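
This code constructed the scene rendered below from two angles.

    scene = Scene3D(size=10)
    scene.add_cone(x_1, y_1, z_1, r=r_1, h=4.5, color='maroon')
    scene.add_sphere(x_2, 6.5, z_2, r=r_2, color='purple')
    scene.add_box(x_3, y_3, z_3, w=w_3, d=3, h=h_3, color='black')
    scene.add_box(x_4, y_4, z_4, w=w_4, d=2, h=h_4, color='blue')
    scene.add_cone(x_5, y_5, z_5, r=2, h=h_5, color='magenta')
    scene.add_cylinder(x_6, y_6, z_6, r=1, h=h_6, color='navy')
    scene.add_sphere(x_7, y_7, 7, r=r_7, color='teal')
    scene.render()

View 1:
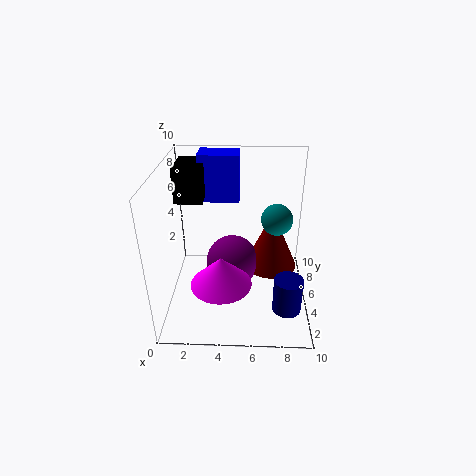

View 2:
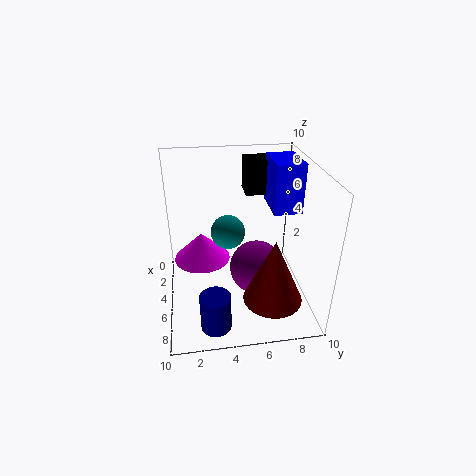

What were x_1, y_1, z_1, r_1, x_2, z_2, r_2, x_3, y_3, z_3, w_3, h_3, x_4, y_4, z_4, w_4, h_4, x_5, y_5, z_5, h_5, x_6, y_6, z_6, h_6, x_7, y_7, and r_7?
x_1 = 7.5; y_1 = 7; z_1 = 1.5; r_1 = 2; x_2 = 4.5; z_2 = 2; r_2 = 2; x_3 = 0.5; y_3 = 6; z_3 = 7; w_3 = 2; h_3 = 2.5; x_4 = 2; y_4 = 7.5; z_4 = 6.5; w_4 = 3; h_4 = 3.5; x_5 = 4; y_5 = 2.5; z_5 = 3; h_5 = 2; x_6 = 8.5; y_6 = 3; z_6 = 0.5; h_6 = 2.5; x_7 = 7.5; y_7 = 4; r_7 = 1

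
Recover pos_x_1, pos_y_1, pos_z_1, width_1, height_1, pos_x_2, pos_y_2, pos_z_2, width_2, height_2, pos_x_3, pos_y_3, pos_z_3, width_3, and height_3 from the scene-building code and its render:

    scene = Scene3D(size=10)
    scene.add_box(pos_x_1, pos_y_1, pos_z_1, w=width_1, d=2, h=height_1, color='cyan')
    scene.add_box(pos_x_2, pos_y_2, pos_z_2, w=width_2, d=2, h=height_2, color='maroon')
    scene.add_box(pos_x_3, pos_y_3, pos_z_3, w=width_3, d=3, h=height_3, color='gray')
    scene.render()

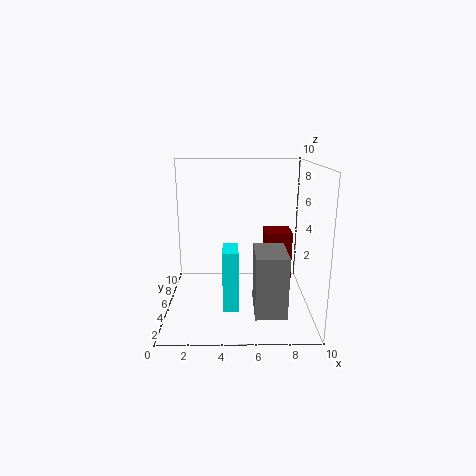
pos_x_1 = 4
pos_y_1 = 2
pos_z_1 = 1
width_1 = 1
height_1 = 4
pos_x_2 = 7
pos_y_2 = 6
pos_z_2 = 1
width_2 = 2
height_2 = 4
pos_x_3 = 6
pos_y_3 = 1
pos_z_3 = 1
width_3 = 2
height_3 = 4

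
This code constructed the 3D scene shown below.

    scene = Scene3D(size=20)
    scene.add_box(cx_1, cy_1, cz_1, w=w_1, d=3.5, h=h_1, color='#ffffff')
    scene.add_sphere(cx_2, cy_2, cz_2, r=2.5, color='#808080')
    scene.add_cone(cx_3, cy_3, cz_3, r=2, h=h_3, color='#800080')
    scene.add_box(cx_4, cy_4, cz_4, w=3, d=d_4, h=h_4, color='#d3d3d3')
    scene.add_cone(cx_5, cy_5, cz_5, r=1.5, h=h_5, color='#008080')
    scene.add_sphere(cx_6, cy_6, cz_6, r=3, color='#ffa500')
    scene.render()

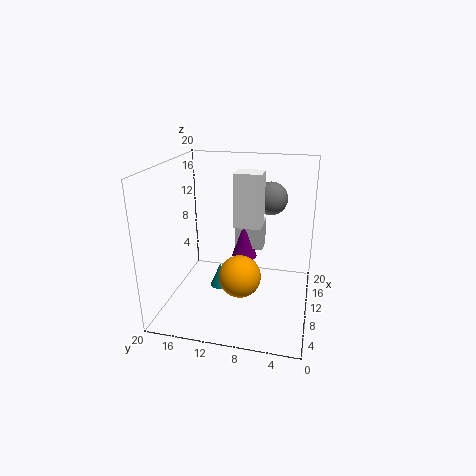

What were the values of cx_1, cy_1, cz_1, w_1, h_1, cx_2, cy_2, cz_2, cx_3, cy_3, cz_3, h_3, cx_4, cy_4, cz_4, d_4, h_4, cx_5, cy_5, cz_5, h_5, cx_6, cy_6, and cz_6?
cx_1 = 7.5; cy_1 = 6.5; cz_1 = 12.5; w_1 = 3; h_1 = 7; cx_2 = 16.5; cy_2 = 6.5; cz_2 = 14; cx_3 = 16.5; cy_3 = 10.5; cz_3 = 4; h_3 = 6.5; cx_4 = 16; cy_4 = 7.5; cz_4 = 5.5; d_4 = 4.5; h_4 = 4.5; cx_5 = 11; cy_5 = 13; cz_5 = 1.5; h_5 = 3.5; cx_6 = 9; cy_6 = 9.5; cz_6 = 4.5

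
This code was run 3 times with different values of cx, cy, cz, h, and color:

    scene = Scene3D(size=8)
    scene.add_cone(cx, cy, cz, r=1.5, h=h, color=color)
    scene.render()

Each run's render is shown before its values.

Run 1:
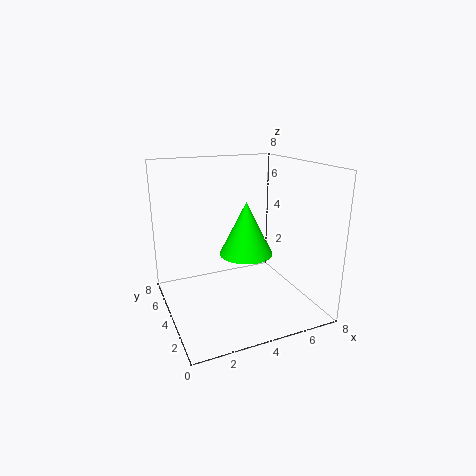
cx = 4.5, cy = 4, cz = 3, h = 3, color = 'lime'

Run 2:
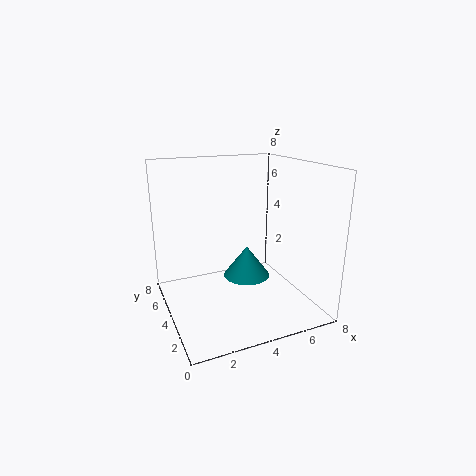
cx = 5.5, cy = 6, cz = 0.5, h = 2, color = 'teal'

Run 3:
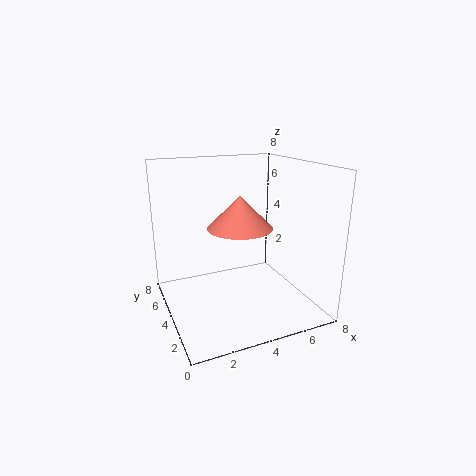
cx = 3, cy = 1.5, cz = 5.5, h = 1.5, color = 'salmon'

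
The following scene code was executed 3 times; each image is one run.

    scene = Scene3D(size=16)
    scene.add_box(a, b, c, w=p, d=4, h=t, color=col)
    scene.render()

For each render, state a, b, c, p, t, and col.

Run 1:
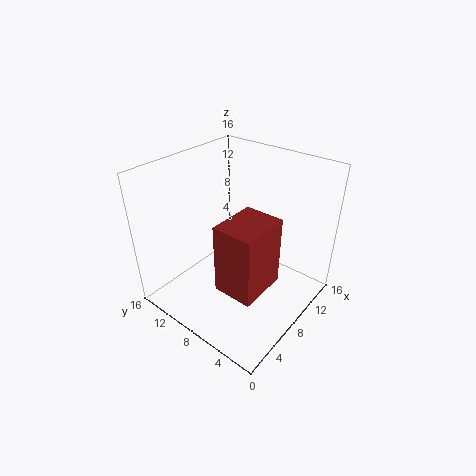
a = 2
b = 2
c = 6
p = 5
t = 7
col = 'brown'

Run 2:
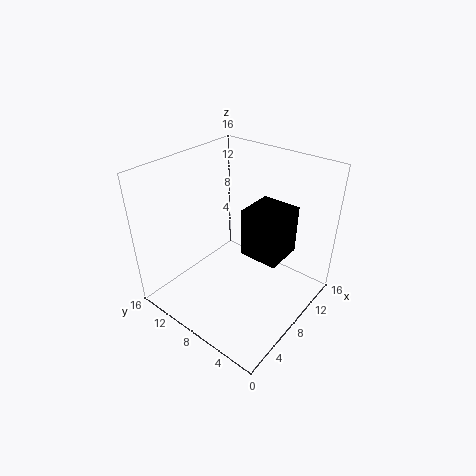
a = 6
b = 2
c = 8
p = 4
t = 5
col = 'black'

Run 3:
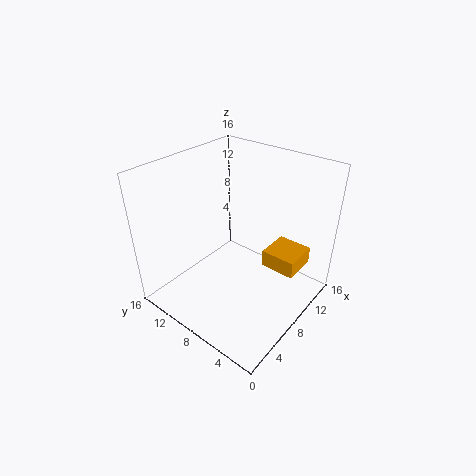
a = 10
b = 2
c = 4
p = 4
t = 2
col = 'orange'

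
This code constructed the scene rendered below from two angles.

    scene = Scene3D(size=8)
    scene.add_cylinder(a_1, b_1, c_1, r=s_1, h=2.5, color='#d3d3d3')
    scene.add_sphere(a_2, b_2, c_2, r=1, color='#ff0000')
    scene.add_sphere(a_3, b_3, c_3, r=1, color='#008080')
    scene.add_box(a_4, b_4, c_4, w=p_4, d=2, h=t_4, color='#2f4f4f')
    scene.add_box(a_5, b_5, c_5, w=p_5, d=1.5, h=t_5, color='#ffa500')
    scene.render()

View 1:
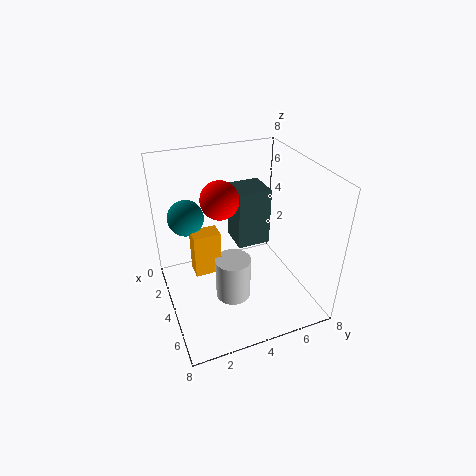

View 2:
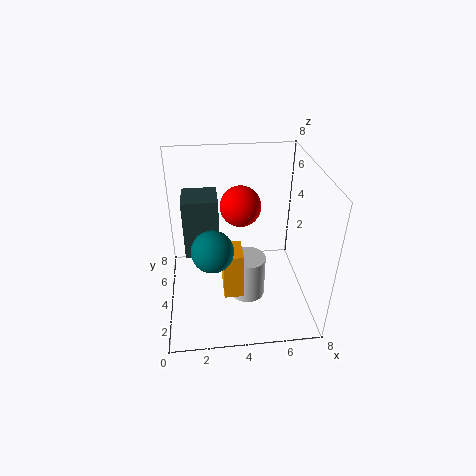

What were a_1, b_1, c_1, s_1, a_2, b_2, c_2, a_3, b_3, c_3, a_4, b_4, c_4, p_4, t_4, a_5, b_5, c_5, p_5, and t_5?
a_1 = 4.5; b_1 = 3.5; c_1 = 0.5; s_1 = 1; a_2 = 4; b_2 = 3; c_2 = 6.5; a_3 = 2.5; b_3 = 1.5; c_3 = 5; a_4 = 1; b_4 = 4.5; c_4 = 2.5; p_4 = 2; t_4 = 3.5; a_5 = 3; b_5 = 1.5; c_5 = 2; p_5 = 1; t_5 = 2.5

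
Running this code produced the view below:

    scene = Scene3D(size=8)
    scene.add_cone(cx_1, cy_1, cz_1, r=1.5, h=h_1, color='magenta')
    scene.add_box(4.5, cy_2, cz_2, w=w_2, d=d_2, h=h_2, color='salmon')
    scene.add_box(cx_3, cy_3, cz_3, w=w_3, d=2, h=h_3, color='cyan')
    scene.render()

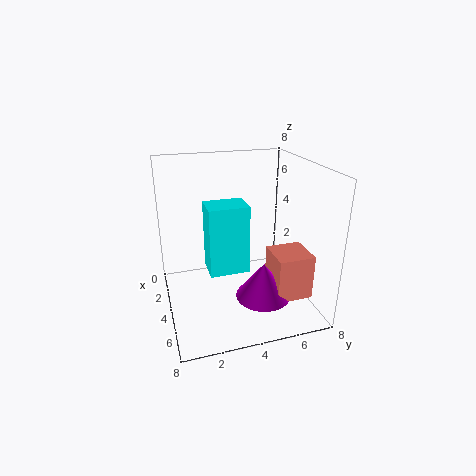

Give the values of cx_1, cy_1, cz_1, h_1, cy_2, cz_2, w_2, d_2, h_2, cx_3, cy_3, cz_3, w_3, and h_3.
cx_1 = 5.5
cy_1 = 5
cz_1 = 1
h_1 = 2
cy_2 = 5.5
cz_2 = 1
w_2 = 2
d_2 = 2
h_2 = 2.5
cx_3 = 4.5
cy_3 = 2
cz_3 = 3
w_3 = 1.5
h_3 = 3.5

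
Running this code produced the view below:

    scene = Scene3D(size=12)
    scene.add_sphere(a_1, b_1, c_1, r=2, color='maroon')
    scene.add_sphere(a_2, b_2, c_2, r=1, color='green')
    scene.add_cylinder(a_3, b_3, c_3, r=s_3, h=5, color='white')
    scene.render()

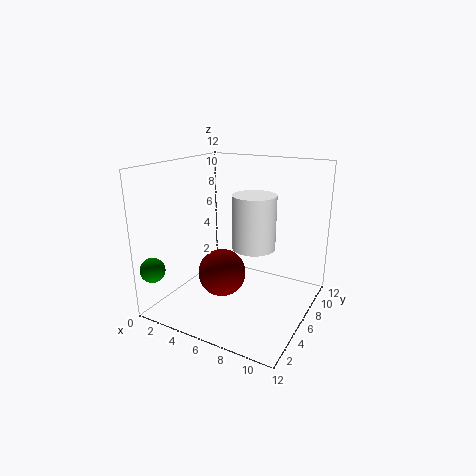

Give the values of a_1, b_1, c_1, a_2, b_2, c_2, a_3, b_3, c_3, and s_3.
a_1 = 5; b_1 = 5; c_1 = 3; a_2 = 1; b_2 = 1; c_2 = 4; a_3 = 6; b_3 = 9; c_3 = 4; s_3 = 2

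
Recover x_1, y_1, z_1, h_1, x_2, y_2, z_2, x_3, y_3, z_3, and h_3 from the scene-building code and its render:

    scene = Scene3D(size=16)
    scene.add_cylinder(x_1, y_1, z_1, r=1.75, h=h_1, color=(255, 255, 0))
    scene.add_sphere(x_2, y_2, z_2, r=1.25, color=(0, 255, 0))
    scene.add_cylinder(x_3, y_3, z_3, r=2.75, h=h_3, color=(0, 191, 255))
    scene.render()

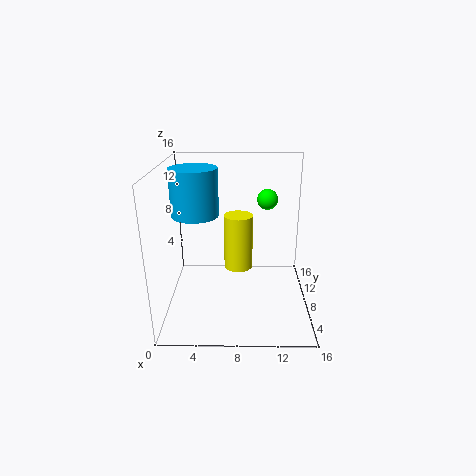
x_1 = 8
y_1 = 11.25
z_1 = 2.75
h_1 = 6.75
x_2 = 11.5
y_2 = 12.75
z_2 = 11
x_3 = 3
y_3 = 10.5
z_3 = 9.75
h_3 = 5.5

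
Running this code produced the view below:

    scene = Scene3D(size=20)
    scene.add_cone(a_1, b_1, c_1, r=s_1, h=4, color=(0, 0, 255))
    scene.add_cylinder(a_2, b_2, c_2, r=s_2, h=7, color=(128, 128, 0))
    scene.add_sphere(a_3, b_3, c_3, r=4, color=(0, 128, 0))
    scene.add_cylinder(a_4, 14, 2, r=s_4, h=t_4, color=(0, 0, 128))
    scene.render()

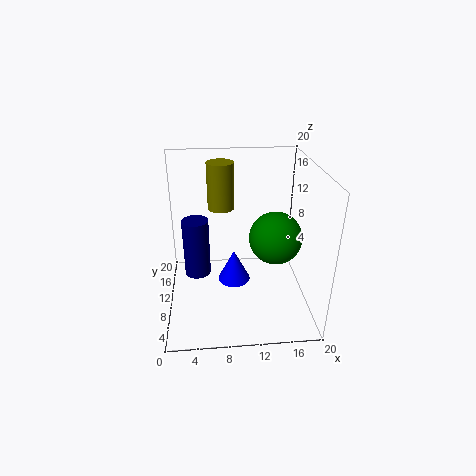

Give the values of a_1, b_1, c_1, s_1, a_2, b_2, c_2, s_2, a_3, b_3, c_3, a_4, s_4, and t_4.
a_1 = 9; b_1 = 5; c_1 = 7; s_1 = 2; a_2 = 8; b_2 = 16; c_2 = 12; s_2 = 2; a_3 = 16; b_3 = 13; c_3 = 8; a_4 = 4; s_4 = 2; t_4 = 9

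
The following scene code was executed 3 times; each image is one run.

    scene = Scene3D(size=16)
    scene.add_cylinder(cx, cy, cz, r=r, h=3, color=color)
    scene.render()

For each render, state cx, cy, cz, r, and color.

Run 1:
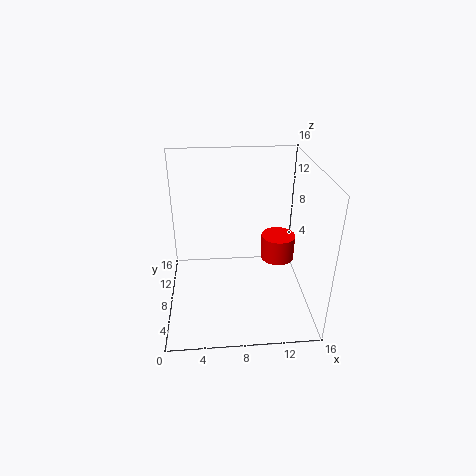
cx = 13; cy = 10; cz = 4; r = 2; color = 'red'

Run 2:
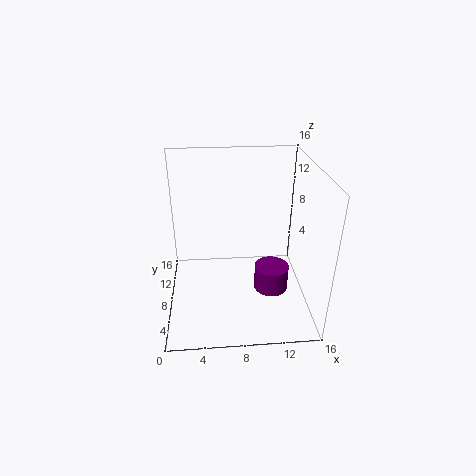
cx = 12; cy = 8; cz = 1; r = 2; color = 'purple'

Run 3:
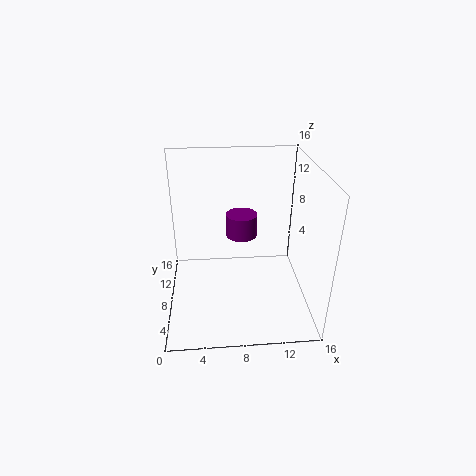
cx = 9; cy = 14; cz = 5; r = 2; color = 'purple'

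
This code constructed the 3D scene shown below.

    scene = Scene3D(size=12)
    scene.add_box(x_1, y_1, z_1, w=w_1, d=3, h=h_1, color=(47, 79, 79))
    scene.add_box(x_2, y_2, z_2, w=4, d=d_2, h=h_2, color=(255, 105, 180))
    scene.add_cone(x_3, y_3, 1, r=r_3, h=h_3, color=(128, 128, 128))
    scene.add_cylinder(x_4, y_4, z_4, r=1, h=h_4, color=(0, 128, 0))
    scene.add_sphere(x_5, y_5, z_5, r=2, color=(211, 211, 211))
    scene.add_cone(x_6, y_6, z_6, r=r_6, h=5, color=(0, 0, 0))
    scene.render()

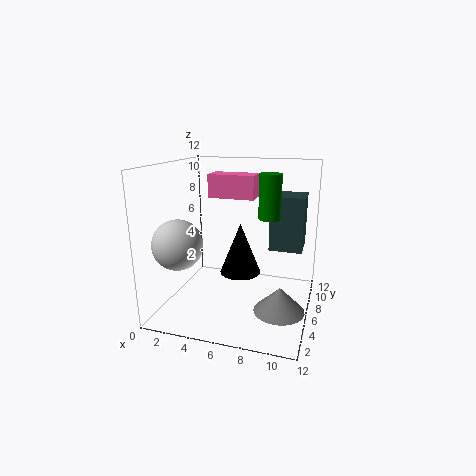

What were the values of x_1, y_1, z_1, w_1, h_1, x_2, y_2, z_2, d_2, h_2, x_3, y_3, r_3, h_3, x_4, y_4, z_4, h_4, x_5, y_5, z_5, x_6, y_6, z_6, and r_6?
x_1 = 8, y_1 = 9, z_1 = 4, w_1 = 3, h_1 = 5, x_2 = 3, y_2 = 7, z_2 = 9, d_2 = 2, h_2 = 2, x_3 = 10, y_3 = 4, r_3 = 2, h_3 = 2, x_4 = 8, y_4 = 9, z_4 = 7, h_4 = 4, x_5 = 2, y_5 = 3, z_5 = 6, x_6 = 5, y_6 = 10, z_6 = 1, r_6 = 2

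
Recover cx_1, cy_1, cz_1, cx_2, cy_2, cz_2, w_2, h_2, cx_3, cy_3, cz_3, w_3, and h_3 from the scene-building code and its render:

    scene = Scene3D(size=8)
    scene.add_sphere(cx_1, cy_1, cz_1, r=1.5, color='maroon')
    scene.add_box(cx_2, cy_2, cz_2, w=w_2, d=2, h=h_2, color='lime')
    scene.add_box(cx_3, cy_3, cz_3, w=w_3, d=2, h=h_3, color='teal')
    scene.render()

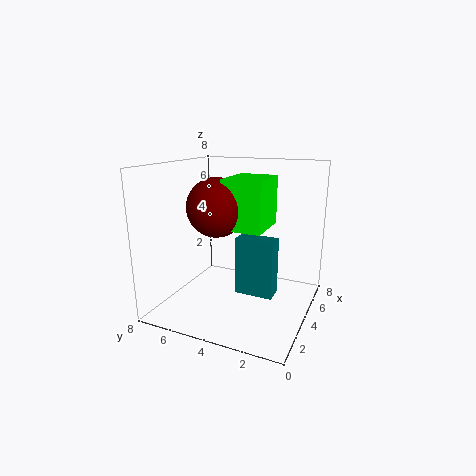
cx_1 = 2.5
cy_1 = 4.5
cz_1 = 6
cx_2 = 2
cy_2 = 2
cz_2 = 5
w_2 = 2.5
h_2 = 2.5
cx_3 = 2.5
cy_3 = 1.5
cz_3 = 1.5
w_3 = 1
h_3 = 3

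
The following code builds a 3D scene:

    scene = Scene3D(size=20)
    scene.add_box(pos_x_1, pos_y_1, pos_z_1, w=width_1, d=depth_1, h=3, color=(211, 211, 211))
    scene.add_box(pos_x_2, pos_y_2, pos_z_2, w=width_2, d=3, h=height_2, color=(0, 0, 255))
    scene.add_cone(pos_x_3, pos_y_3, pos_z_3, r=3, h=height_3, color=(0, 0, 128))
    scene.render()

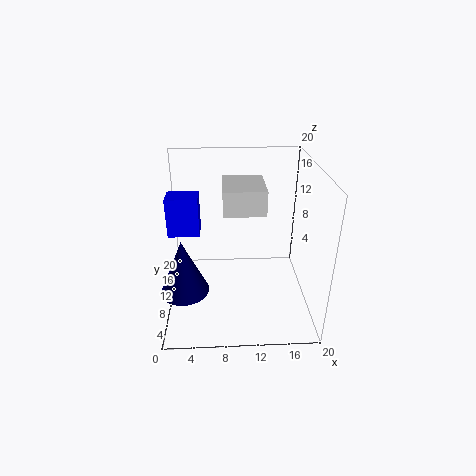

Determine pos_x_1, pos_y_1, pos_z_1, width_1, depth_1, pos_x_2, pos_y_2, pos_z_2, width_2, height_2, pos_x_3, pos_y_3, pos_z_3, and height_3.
pos_x_1 = 8
pos_y_1 = 4
pos_z_1 = 16
width_1 = 5
depth_1 = 6
pos_x_2 = 1
pos_y_2 = 7
pos_z_2 = 12
width_2 = 4
height_2 = 5
pos_x_3 = 3
pos_y_3 = 4
pos_z_3 = 6
height_3 = 7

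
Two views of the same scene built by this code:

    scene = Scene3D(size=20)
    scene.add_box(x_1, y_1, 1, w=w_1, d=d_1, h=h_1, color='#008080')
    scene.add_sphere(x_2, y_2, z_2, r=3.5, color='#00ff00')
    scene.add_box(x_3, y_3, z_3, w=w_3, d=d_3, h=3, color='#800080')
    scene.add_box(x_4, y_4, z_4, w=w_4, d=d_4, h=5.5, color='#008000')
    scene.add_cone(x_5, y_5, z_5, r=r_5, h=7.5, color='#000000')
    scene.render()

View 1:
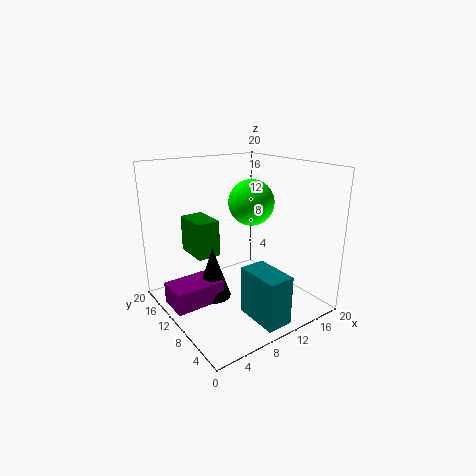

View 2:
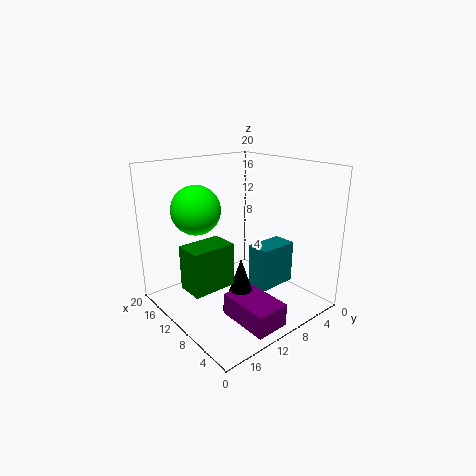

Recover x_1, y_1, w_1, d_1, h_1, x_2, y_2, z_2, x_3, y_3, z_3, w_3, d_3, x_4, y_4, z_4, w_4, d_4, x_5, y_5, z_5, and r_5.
x_1 = 8; y_1 = 0.5; w_1 = 3.5; d_1 = 6; h_1 = 6.5; x_2 = 15; y_2 = 13.5; z_2 = 13.5; x_3 = 0.5; y_3 = 10; z_3 = 1; w_3 = 7; d_3 = 4.5; x_4 = 6; y_4 = 14; z_4 = 6; w_4 = 3.5; d_4 = 5.5; x_5 = 7; y_5 = 12; z_5 = 1; r_5 = 2.5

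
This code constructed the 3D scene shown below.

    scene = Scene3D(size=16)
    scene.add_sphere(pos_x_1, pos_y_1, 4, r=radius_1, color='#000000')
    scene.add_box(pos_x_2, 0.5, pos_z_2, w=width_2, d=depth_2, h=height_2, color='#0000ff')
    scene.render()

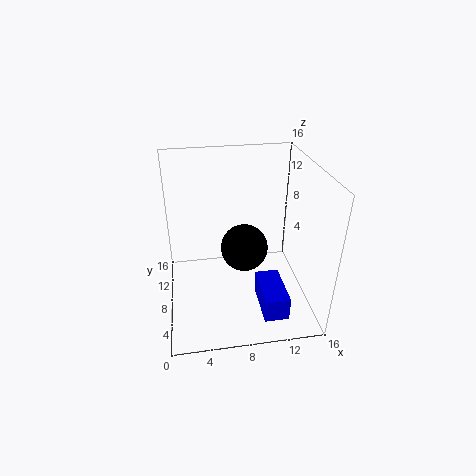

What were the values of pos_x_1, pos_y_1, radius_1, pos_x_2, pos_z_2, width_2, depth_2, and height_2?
pos_x_1 = 9.5
pos_y_1 = 12
radius_1 = 3
pos_x_2 = 9.5
pos_z_2 = 2.5
width_2 = 2.5
depth_2 = 5
height_2 = 2.5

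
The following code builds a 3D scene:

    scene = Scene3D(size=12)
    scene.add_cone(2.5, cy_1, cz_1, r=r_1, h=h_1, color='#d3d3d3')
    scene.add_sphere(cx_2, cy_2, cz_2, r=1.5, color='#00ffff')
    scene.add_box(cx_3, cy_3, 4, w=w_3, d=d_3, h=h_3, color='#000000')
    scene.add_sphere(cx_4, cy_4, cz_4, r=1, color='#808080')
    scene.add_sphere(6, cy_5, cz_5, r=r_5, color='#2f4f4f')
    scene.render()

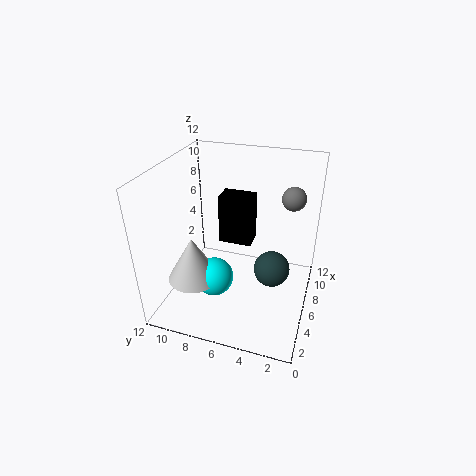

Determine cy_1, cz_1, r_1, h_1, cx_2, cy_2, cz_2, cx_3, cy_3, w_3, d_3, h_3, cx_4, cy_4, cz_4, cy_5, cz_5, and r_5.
cy_1 = 8.5; cz_1 = 4; r_1 = 2; h_1 = 3.5; cx_2 = 3; cy_2 = 7; cz_2 = 4; cx_3 = 8; cy_3 = 5.5; w_3 = 2; d_3 = 3; h_3 = 4.5; cx_4 = 8.5; cy_4 = 2; cz_4 = 9; cy_5 = 3; cz_5 = 3.5; r_5 = 1.5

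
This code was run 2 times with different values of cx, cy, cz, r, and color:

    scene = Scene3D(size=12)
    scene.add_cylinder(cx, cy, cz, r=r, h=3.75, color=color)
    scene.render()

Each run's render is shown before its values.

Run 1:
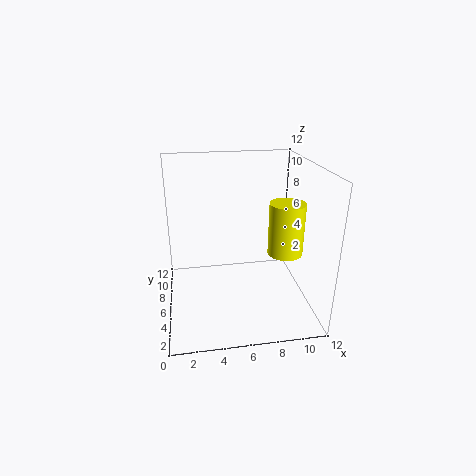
cx = 8.75; cy = 2; cz = 6.5; r = 1.25; color = 'yellow'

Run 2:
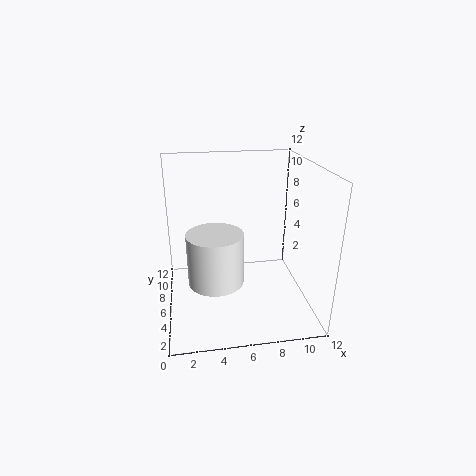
cx = 3.75; cy = 2.25; cz = 4.5; r = 2; color = 'white'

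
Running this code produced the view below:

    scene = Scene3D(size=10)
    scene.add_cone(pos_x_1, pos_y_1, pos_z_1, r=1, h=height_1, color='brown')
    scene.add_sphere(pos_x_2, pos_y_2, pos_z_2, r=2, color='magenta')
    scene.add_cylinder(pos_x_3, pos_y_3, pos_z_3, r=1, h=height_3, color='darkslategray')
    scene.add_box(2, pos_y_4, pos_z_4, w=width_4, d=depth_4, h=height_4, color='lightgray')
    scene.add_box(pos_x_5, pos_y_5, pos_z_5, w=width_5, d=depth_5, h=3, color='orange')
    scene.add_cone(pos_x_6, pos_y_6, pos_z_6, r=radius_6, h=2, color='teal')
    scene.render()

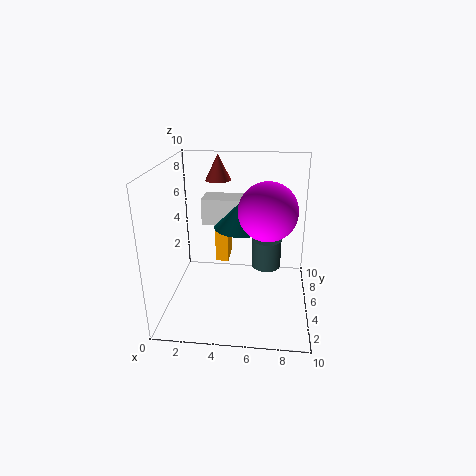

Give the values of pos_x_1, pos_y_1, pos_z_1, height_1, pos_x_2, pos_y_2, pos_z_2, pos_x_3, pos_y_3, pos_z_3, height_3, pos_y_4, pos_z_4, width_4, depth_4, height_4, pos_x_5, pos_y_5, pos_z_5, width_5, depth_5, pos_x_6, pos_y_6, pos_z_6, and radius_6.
pos_x_1 = 3; pos_y_1 = 9; pos_z_1 = 8; height_1 = 2; pos_x_2 = 7; pos_y_2 = 5; pos_z_2 = 7; pos_x_3 = 7; pos_y_3 = 5; pos_z_3 = 3; height_3 = 2; pos_y_4 = 7; pos_z_4 = 5; width_4 = 3; depth_4 = 2; height_4 = 2; pos_x_5 = 3; pos_y_5 = 7; pos_z_5 = 2; width_5 = 1; depth_5 = 2; pos_x_6 = 5; pos_y_6 = 7; pos_z_6 = 5; radius_6 = 2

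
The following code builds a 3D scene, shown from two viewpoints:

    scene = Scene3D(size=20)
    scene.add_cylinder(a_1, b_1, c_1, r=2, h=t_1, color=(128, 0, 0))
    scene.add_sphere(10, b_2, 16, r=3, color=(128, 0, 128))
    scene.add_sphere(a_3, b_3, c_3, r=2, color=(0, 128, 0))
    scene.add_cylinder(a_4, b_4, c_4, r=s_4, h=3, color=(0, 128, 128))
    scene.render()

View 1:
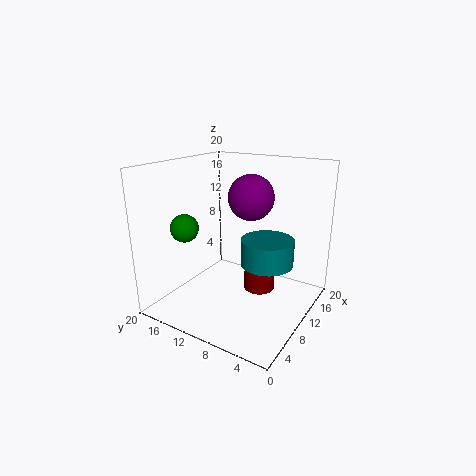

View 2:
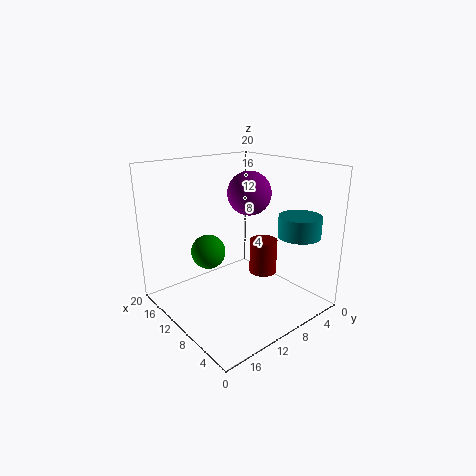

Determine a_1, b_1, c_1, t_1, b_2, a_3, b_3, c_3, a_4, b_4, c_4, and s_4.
a_1 = 9
b_1 = 6
c_1 = 4
t_1 = 5
b_2 = 8
a_3 = 7
b_3 = 17
c_3 = 11
a_4 = 5
b_4 = 3
c_4 = 10
s_4 = 3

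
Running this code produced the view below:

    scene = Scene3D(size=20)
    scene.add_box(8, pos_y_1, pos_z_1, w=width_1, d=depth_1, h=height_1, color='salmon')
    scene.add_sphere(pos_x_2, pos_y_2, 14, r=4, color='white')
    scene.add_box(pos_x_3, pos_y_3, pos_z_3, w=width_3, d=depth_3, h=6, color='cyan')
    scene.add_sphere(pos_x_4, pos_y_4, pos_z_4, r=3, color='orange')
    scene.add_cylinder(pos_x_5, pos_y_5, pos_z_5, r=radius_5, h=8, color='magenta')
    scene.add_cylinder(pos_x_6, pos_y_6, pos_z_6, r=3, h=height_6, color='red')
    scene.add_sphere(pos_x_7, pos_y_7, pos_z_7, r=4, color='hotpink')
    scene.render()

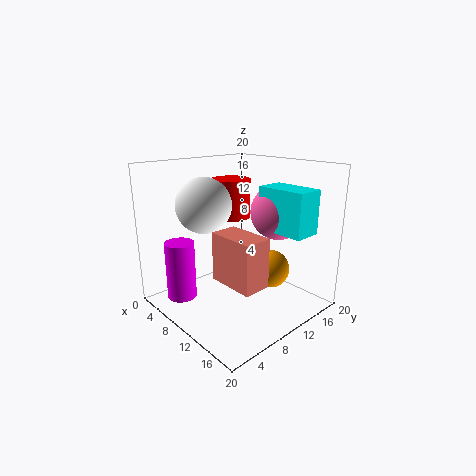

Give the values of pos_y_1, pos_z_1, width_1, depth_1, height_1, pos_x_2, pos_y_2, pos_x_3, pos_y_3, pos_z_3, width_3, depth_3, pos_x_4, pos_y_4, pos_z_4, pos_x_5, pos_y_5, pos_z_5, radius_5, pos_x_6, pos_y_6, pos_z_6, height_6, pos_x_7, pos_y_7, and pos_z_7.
pos_y_1 = 7, pos_z_1 = 4, width_1 = 7, depth_1 = 4, height_1 = 7, pos_x_2 = 5, pos_y_2 = 8, pos_x_3 = 11, pos_y_3 = 13, pos_z_3 = 11, width_3 = 7, depth_3 = 4, pos_x_4 = 10, pos_y_4 = 17, pos_z_4 = 3, pos_x_5 = 6, pos_y_5 = 3, pos_z_5 = 2, radius_5 = 2, pos_x_6 = 4, pos_y_6 = 14, pos_z_6 = 11, height_6 = 6, pos_x_7 = 12, pos_y_7 = 16, pos_z_7 = 13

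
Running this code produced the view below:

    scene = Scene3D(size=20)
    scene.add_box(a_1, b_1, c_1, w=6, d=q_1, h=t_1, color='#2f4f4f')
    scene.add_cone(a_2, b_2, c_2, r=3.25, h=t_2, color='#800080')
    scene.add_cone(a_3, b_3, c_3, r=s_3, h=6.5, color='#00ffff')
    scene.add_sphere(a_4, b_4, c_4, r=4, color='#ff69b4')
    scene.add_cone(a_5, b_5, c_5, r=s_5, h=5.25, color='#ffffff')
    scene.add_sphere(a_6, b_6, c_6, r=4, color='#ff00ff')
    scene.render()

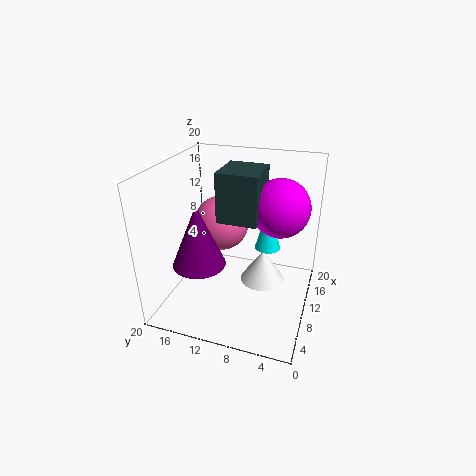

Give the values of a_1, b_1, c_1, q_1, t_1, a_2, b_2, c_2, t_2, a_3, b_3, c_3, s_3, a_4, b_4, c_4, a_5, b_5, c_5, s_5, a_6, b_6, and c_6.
a_1 = 8.25
b_1 = 7
c_1 = 12.75
q_1 = 5.5
t_1 = 6.75
a_2 = 3.25
b_2 = 12.75
c_2 = 9.5
t_2 = 7.75
a_3 = 11
b_3 = 6
c_3 = 8.75
s_3 = 1.75
a_4 = 12.75
b_4 = 13.5
c_4 = 10.5
a_5 = 15
b_5 = 7.5
c_5 = 0.25
s_5 = 3.5
a_6 = 12.25
b_6 = 4.75
c_6 = 14.25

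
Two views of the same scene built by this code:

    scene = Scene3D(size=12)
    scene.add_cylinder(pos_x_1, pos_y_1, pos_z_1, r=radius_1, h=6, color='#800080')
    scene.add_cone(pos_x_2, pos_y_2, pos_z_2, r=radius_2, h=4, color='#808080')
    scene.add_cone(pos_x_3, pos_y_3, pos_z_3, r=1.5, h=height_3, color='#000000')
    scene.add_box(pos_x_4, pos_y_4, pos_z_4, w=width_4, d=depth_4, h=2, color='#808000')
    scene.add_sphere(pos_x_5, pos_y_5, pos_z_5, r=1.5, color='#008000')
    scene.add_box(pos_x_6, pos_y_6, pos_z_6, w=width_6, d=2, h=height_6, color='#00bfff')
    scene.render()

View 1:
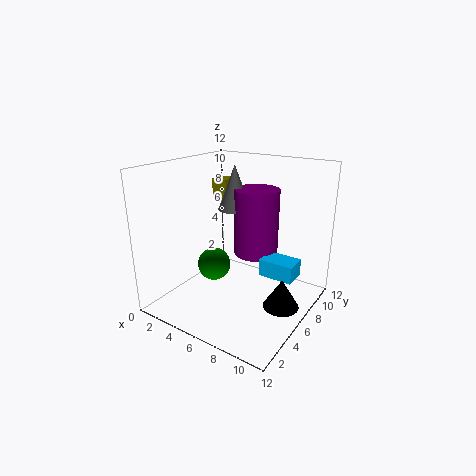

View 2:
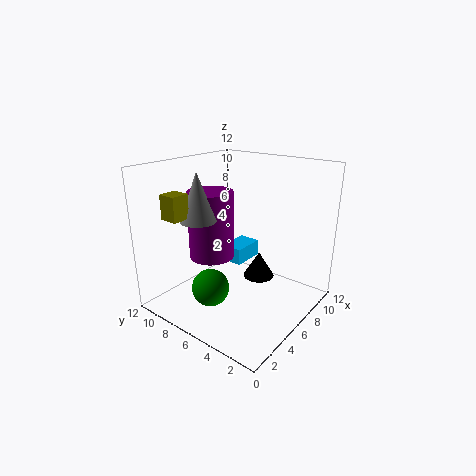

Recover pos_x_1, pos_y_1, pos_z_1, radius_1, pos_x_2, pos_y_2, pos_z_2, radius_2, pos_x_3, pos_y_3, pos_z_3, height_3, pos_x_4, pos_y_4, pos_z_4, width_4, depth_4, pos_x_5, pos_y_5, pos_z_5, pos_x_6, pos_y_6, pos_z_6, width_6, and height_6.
pos_x_1 = 6, pos_y_1 = 9, pos_z_1 = 3.5, radius_1 = 2, pos_x_2 = 4, pos_y_2 = 8.5, pos_z_2 = 7.5, radius_2 = 1.5, pos_x_3 = 10, pos_y_3 = 6.5, pos_z_3 = 0.5, height_3 = 2.5, pos_x_4 = 1.5, pos_y_4 = 8.5, pos_z_4 = 8, width_4 = 1.5, depth_4 = 1.5, pos_x_5 = 3, pos_y_5 = 6.5, pos_z_5 = 2.5, pos_x_6 = 7.5, pos_y_6 = 7, pos_z_6 = 2.5, width_6 = 3, height_6 = 1.5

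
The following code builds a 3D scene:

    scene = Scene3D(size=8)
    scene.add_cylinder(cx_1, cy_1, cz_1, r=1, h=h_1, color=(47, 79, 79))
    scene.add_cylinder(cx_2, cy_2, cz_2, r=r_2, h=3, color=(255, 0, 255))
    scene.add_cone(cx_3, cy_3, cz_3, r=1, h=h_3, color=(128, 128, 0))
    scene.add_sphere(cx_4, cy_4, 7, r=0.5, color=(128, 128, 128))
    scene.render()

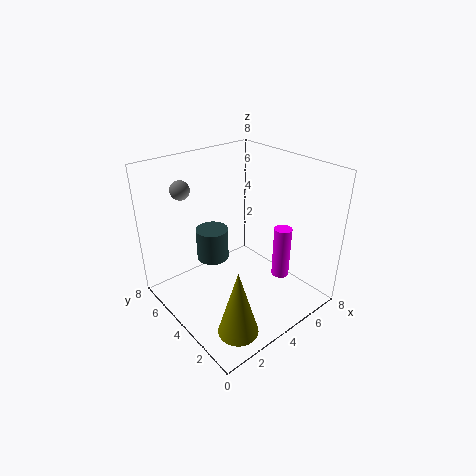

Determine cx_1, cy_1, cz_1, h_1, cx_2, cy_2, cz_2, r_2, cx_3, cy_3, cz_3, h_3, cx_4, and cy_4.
cx_1 = 4; cy_1 = 6.5; cz_1 = 1.5; h_1 = 2; cx_2 = 6; cy_2 = 2.5; cz_2 = 1.5; r_2 = 0.5; cx_3 = 1.5; cy_3 = 1; cz_3 = 1; h_3 = 3.5; cx_4 = 1.5; cy_4 = 5.5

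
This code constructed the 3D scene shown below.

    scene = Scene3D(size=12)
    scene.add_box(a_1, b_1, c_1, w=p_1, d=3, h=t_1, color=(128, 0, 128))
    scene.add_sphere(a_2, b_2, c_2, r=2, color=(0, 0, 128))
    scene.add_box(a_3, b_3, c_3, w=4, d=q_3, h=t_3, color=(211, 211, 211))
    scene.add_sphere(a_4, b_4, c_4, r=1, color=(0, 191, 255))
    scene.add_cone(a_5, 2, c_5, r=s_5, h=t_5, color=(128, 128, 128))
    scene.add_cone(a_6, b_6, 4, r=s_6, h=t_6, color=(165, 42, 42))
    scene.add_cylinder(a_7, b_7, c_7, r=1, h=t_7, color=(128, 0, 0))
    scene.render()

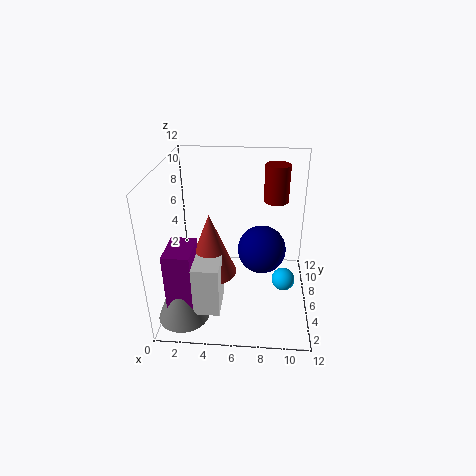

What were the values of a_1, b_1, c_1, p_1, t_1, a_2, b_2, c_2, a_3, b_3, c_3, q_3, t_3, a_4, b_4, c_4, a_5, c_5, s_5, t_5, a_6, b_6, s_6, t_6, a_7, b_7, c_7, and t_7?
a_1 = 1
b_1 = 1
c_1 = 2
p_1 = 2
t_1 = 5
a_2 = 8
b_2 = 6
c_2 = 5
a_3 = 1
b_3 = 1
c_3 = 2
q_3 = 3
t_3 = 4
a_4 = 10
b_4 = 6
c_4 = 2
a_5 = 2
c_5 = 1
s_5 = 2
t_5 = 5
a_6 = 4
b_6 = 4
s_6 = 2
t_6 = 5
a_7 = 9
b_7 = 7
c_7 = 9
t_7 = 3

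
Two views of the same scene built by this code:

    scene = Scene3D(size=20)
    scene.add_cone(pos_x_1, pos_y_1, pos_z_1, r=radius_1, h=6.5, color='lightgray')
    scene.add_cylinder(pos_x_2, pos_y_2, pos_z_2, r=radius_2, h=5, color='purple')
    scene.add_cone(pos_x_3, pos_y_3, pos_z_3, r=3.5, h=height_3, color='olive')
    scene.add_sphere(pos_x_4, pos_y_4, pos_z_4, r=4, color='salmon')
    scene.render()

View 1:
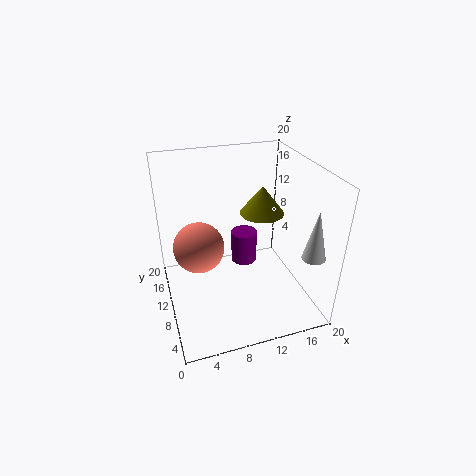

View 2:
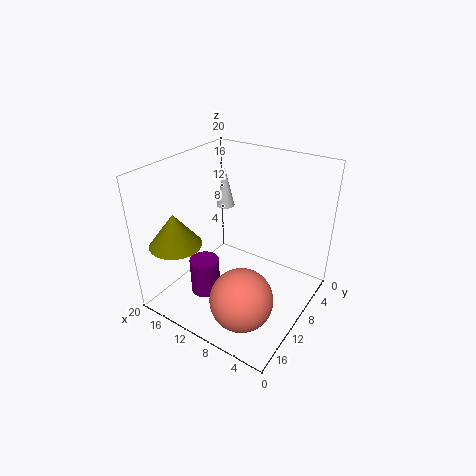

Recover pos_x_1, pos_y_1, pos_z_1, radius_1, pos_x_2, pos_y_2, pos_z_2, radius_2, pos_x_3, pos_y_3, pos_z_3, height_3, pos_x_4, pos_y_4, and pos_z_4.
pos_x_1 = 17.5, pos_y_1 = 2.5, pos_z_1 = 10, radius_1 = 1.5, pos_x_2 = 12.5, pos_y_2 = 14.5, pos_z_2 = 3, radius_2 = 2, pos_x_3 = 16, pos_y_3 = 16, pos_z_3 = 10, height_3 = 4.5, pos_x_4 = 5.5, pos_y_4 = 16, pos_z_4 = 5.5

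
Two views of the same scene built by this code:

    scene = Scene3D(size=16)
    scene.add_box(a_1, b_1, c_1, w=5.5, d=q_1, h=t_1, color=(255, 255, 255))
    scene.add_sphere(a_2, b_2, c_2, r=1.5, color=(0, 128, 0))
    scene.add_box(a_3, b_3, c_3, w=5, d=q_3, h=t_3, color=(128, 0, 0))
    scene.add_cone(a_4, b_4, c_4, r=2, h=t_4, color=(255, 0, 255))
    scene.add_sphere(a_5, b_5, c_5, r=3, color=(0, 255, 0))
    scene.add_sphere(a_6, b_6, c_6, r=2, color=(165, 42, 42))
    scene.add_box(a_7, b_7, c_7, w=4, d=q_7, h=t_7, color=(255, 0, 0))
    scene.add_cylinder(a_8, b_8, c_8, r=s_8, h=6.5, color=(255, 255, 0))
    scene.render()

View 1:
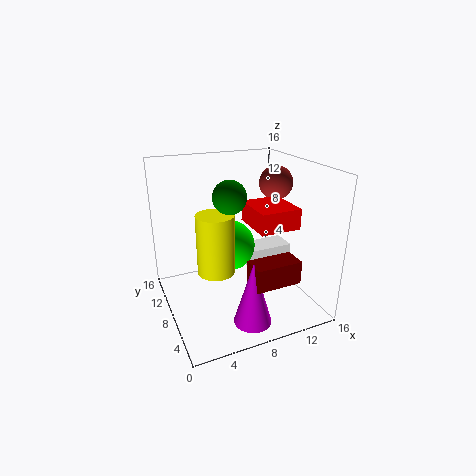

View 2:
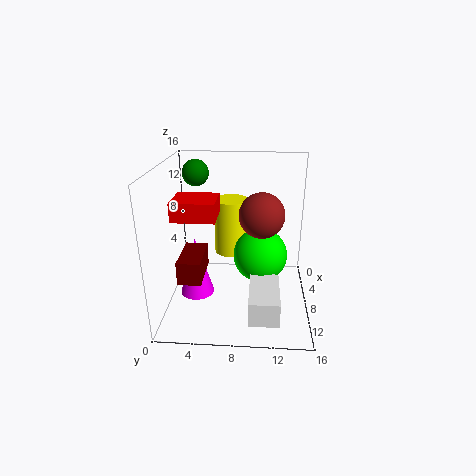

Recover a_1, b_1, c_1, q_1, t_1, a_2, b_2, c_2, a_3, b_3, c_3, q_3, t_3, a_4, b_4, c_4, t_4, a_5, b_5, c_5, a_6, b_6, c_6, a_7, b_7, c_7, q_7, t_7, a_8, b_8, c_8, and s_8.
a_1 = 10.5, b_1 = 9.5, c_1 = 2.5, q_1 = 3, t_1 = 2.5, a_2 = 5, b_2 = 3, c_2 = 14.5, a_3 = 7.5, b_3 = 2, c_3 = 4.5, q_3 = 2.5, t_3 = 2.5, a_4 = 7.5, b_4 = 3, c_4 = 0.5, t_4 = 7, a_5 = 8, b_5 = 10.5, c_5 = 6, a_6 = 14, b_6 = 10.5, c_6 = 13, a_7 = 7.5, b_7 = 1.5, c_7 = 11, q_7 = 4.5, t_7 = 2, a_8 = 5, b_8 = 7, c_8 = 5, s_8 = 2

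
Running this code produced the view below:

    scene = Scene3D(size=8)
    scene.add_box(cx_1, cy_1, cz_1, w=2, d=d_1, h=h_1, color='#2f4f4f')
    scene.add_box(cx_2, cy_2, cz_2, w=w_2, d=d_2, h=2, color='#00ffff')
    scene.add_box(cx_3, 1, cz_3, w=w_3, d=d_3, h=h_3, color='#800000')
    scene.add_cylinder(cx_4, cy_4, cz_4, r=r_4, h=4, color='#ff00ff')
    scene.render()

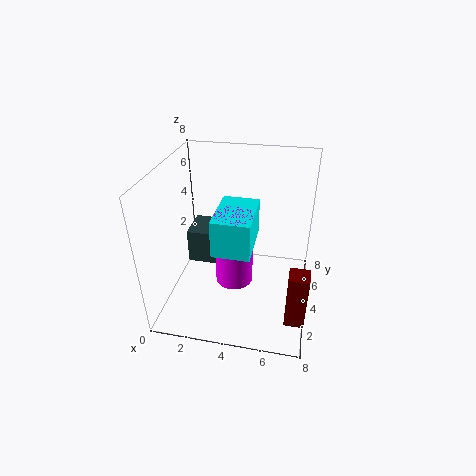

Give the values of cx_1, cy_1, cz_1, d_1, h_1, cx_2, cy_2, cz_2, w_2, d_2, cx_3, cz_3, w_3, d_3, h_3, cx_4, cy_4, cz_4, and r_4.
cx_1 = 1, cy_1 = 4, cz_1 = 2, d_1 = 2, h_1 = 2, cx_2 = 3, cy_2 = 2, cz_2 = 4, w_2 = 2, d_2 = 3, cx_3 = 7, cz_3 = 1, w_3 = 1, d_3 = 1, h_3 = 3, cx_4 = 4, cy_4 = 3, cz_4 = 2, r_4 = 1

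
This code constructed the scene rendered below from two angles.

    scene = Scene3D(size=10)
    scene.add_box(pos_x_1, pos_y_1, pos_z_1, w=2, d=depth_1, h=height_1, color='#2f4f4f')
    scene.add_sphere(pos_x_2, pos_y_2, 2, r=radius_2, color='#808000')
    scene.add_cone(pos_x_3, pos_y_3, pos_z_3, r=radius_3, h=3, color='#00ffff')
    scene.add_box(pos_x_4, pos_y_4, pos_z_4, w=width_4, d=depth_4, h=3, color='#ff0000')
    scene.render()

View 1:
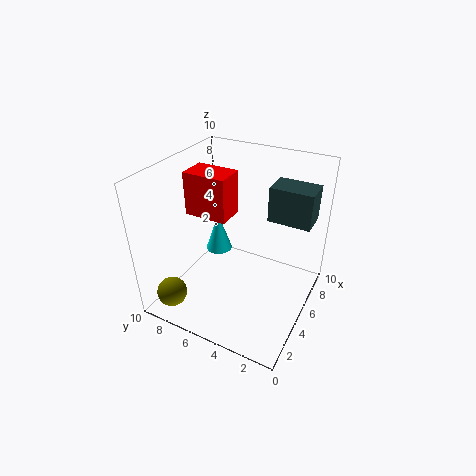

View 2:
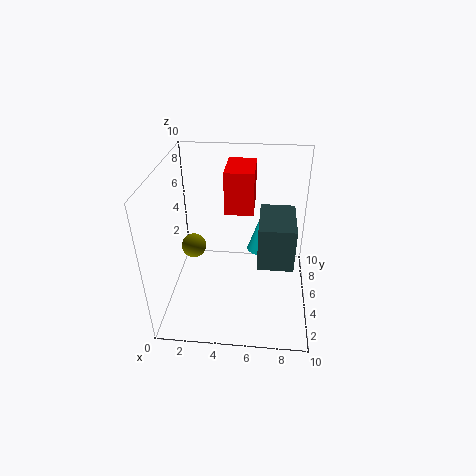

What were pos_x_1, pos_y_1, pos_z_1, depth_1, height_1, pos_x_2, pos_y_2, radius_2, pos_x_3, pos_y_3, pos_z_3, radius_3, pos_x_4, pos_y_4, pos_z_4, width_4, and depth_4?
pos_x_1 = 6.5
pos_y_1 = 0.5
pos_z_1 = 6
depth_1 = 3
height_1 = 2.5
pos_x_2 = 1
pos_y_2 = 8
radius_2 = 1
pos_x_3 = 6.5
pos_y_3 = 7.5
pos_z_3 = 2.5
radius_3 = 1
pos_x_4 = 4
pos_y_4 = 5.5
pos_z_4 = 6.5
width_4 = 2
depth_4 = 3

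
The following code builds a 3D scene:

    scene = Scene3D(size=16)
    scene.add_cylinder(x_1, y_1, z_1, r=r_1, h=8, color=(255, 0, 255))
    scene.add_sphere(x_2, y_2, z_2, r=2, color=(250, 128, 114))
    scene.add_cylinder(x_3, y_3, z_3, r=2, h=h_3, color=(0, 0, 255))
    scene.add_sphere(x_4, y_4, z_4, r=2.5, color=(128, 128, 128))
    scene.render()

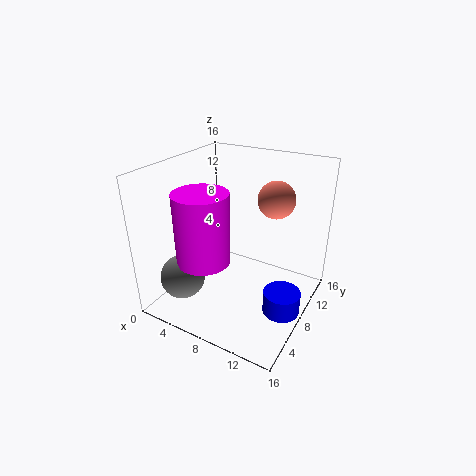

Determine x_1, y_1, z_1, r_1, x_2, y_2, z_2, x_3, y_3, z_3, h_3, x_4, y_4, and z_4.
x_1 = 5, y_1 = 5.5, z_1 = 5.5, r_1 = 3, x_2 = 11.5, y_2 = 10, z_2 = 12.5, x_3 = 14, y_3 = 7, z_3 = 1, h_3 = 2.5, x_4 = 3, y_4 = 4, z_4 = 3.5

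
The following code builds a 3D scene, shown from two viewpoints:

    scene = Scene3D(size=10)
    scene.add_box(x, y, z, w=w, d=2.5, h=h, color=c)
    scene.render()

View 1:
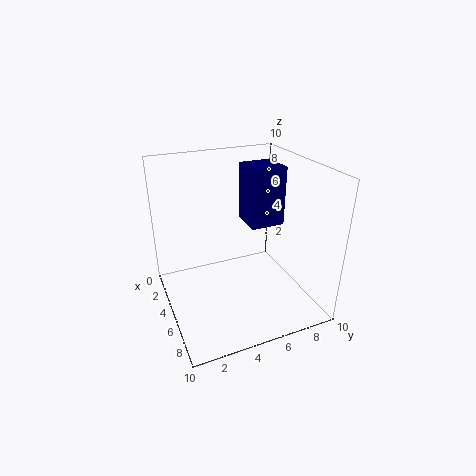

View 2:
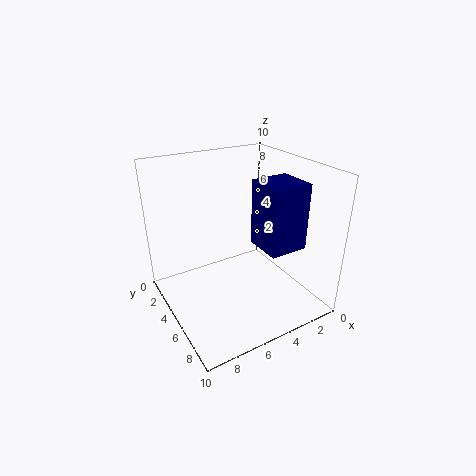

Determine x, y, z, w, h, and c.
x = 2.25; y = 6.25; z = 5.25; w = 2.5; h = 4.25; c = 'navy'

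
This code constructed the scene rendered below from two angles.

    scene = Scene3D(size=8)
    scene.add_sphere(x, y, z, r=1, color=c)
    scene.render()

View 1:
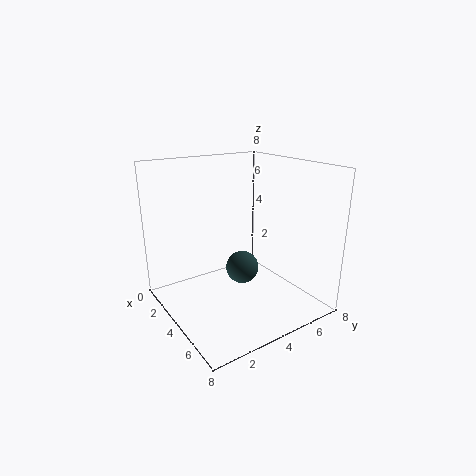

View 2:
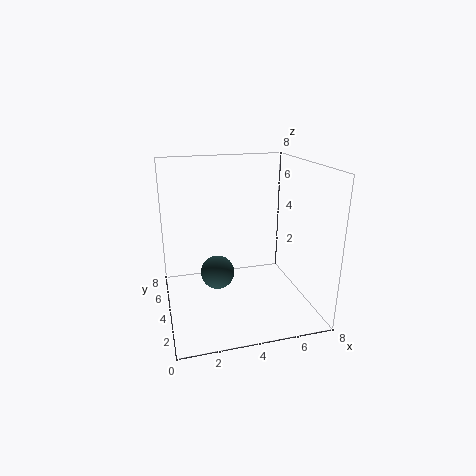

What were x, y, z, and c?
x = 3; y = 5; z = 1.5; c = 'darkslategray'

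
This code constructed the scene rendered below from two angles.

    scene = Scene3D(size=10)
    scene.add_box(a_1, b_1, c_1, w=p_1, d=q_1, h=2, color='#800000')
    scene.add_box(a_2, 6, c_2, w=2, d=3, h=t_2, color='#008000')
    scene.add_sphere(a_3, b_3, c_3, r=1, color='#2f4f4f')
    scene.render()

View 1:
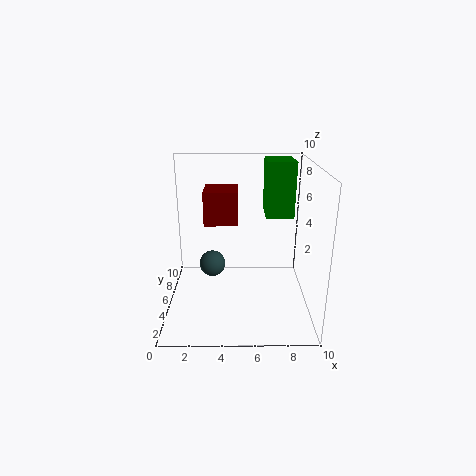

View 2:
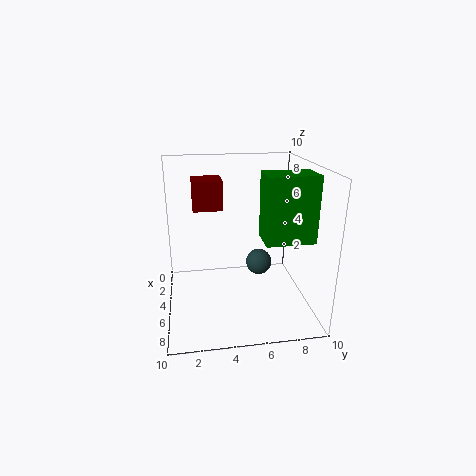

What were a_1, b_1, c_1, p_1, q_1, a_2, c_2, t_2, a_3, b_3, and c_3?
a_1 = 3; b_1 = 2; c_1 = 7; p_1 = 2; q_1 = 2; a_2 = 7; c_2 = 6; t_2 = 4; a_3 = 3; b_3 = 7; c_3 = 2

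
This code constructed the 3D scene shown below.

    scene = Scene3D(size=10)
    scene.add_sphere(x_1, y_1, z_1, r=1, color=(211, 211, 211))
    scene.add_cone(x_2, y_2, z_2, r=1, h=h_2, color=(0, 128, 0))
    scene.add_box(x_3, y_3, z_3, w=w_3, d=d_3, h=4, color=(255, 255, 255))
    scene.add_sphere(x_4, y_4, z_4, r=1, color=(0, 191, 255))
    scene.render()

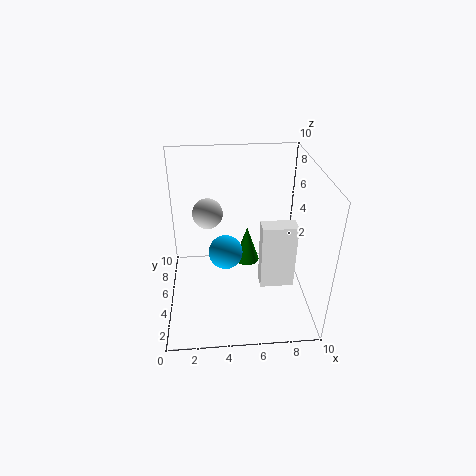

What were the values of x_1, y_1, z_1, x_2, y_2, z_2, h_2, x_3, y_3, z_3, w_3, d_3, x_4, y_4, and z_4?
x_1 = 3
y_1 = 5
z_1 = 7
x_2 = 6
y_2 = 8
z_2 = 1
h_2 = 3
x_3 = 6
y_3 = 1
z_3 = 4
w_3 = 2
d_3 = 1
x_4 = 4
y_4 = 2
z_4 = 6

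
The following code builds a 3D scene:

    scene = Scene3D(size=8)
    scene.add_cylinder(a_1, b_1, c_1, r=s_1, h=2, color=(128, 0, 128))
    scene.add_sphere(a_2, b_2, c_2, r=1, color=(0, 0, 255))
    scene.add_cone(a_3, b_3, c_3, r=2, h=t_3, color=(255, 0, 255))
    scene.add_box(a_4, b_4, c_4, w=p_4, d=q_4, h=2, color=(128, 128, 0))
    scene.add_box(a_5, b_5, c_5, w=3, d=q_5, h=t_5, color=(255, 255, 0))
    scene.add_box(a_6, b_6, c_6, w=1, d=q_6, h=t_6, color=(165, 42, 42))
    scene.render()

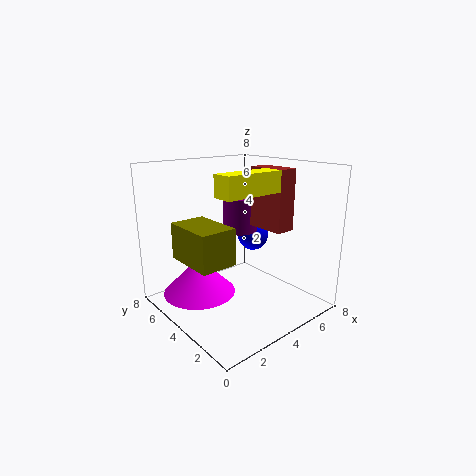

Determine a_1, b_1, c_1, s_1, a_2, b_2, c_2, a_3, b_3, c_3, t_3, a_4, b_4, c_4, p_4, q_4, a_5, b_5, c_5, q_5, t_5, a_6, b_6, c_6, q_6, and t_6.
a_1 = 5, b_1 = 5, c_1 = 4, s_1 = 1, a_2 = 7, b_2 = 6, c_2 = 3, a_3 = 2, b_3 = 5, c_3 = 1, t_3 = 2, a_4 = 1, b_4 = 3, c_4 = 3, p_4 = 2, q_4 = 3, a_5 = 1, b_5 = 1, c_5 = 7, q_5 = 1, t_5 = 1, a_6 = 4, b_6 = 1, c_6 = 5, q_6 = 2, t_6 = 3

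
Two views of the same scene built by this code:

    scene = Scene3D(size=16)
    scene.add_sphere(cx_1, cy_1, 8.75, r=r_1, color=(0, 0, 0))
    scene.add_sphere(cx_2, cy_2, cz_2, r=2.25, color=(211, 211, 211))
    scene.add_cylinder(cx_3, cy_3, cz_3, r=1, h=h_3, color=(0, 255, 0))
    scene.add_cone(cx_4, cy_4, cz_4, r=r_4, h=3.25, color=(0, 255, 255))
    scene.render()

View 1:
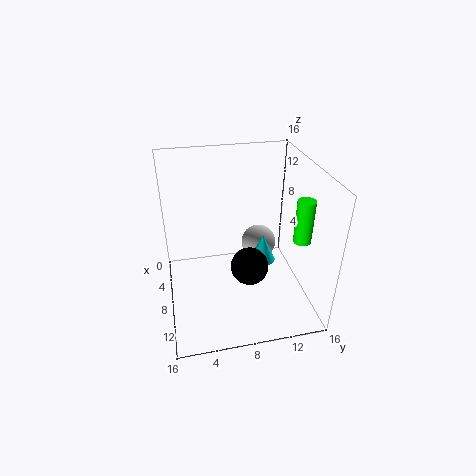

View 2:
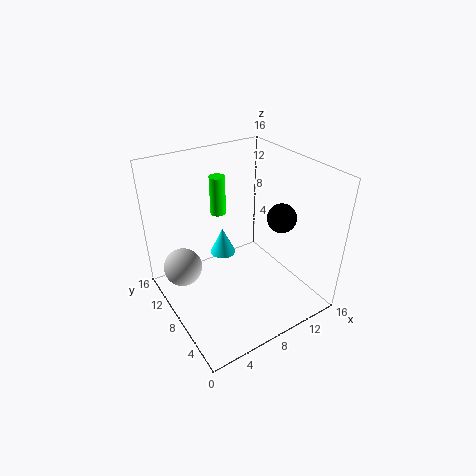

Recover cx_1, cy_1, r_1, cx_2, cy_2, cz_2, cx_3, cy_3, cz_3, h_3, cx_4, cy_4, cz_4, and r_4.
cx_1 = 14; cy_1 = 7.75; r_1 = 1.75; cx_2 = 2.75; cy_2 = 12; cz_2 = 3.5; cx_3 = 9.5; cy_3 = 15; cz_3 = 7.5; h_3 = 5; cx_4 = 7.75; cy_4 = 11; cz_4 = 4.5; r_4 = 1.5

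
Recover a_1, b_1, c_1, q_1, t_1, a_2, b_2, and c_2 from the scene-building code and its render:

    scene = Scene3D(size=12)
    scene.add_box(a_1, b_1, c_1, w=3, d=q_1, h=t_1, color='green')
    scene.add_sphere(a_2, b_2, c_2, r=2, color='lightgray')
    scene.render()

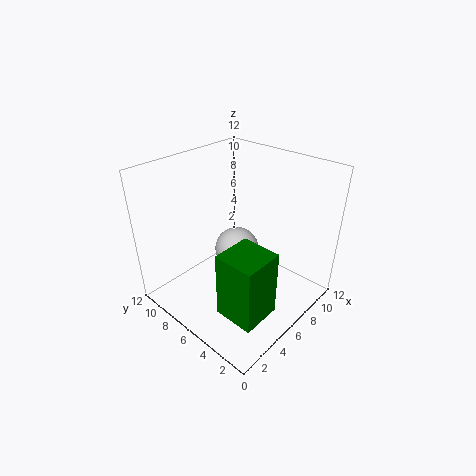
a_1 = 1; b_1 = 0.5; c_1 = 3; q_1 = 3; t_1 = 5; a_2 = 7.5; b_2 = 7.5; c_2 = 3.5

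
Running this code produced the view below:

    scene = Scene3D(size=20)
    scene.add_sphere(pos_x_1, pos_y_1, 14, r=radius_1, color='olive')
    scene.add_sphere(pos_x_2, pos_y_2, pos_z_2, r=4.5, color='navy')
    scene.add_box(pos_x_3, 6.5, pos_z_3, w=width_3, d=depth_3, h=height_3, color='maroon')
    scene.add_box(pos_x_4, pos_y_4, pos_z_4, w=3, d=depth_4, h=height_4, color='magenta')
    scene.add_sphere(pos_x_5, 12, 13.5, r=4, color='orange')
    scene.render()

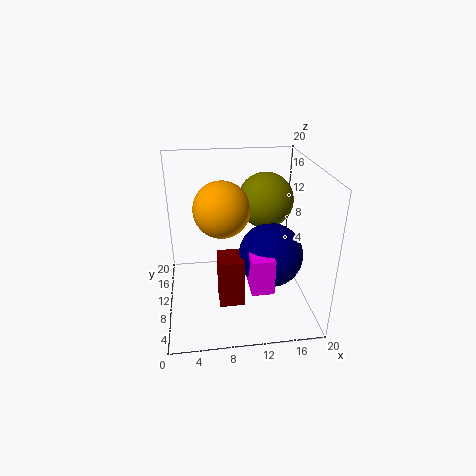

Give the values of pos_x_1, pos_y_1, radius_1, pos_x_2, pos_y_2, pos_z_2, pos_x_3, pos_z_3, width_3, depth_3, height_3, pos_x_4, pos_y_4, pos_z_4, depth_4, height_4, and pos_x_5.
pos_x_1 = 14.5, pos_y_1 = 13.5, radius_1 = 4, pos_x_2 = 14.5, pos_y_2 = 9, pos_z_2 = 7.5, pos_x_3 = 7, pos_z_3 = 1, width_3 = 3.5, depth_3 = 4, height_3 = 7, pos_x_4 = 11, pos_y_4 = 4, pos_z_4 = 4.5, depth_4 = 6, height_4 = 5, pos_x_5 = 8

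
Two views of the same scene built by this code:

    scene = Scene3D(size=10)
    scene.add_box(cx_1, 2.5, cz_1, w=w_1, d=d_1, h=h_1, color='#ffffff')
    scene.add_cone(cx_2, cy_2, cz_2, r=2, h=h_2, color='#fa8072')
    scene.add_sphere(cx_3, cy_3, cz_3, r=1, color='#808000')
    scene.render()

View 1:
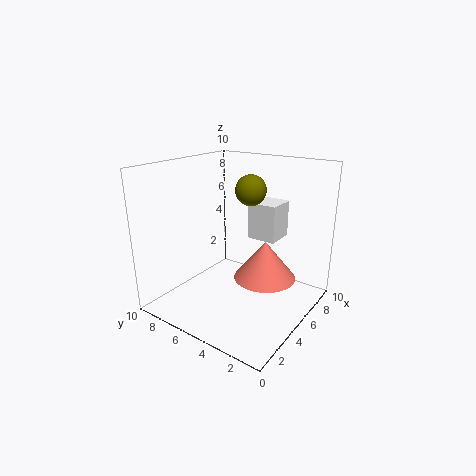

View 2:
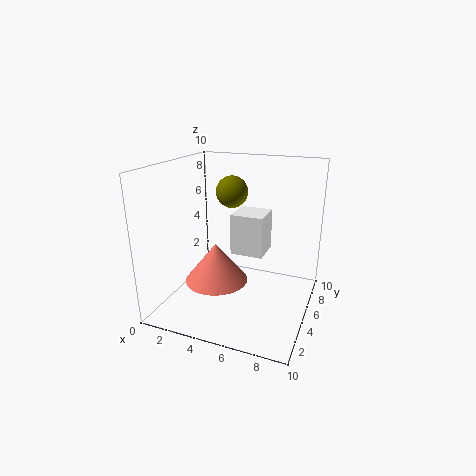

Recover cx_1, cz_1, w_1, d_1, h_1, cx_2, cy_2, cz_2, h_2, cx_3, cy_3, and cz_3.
cx_1 = 5.5, cz_1 = 5, w_1 = 2, d_1 = 2, h_1 = 2.5, cx_2 = 4.5, cy_2 = 2.5, cz_2 = 3, h_2 = 2.5, cx_3 = 5, cy_3 = 4, cz_3 = 8.5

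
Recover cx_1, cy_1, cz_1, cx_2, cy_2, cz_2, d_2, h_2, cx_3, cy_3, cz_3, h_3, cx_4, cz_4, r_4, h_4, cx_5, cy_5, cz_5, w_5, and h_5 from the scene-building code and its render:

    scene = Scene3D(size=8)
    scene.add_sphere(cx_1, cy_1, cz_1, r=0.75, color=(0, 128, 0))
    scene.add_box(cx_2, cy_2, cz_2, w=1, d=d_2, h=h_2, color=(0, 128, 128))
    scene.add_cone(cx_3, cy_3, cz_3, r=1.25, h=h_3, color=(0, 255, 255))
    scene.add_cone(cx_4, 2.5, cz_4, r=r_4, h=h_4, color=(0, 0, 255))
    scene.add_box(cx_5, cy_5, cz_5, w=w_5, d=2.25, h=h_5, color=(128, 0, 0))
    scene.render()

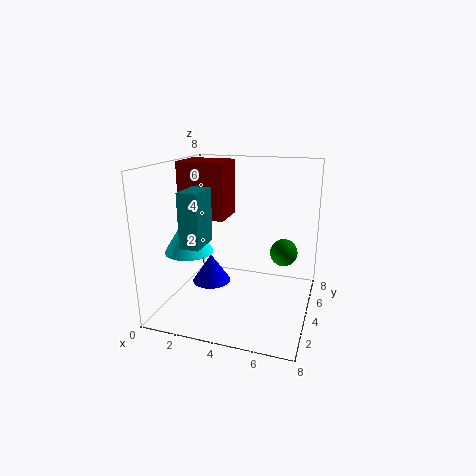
cx_1 = 6.5; cy_1 = 4.5; cz_1 = 3.25; cx_2 = 2; cy_2 = 1; cz_2 = 4.25; d_2 = 1.75; h_2 = 2.75; cx_3 = 2; cy_3 = 2; cz_3 = 3.75; h_3 = 2; cx_4 = 3; cz_4 = 2; r_4 = 1; h_4 = 1.5; cx_5 = 0.25; cy_5 = 4.25; cz_5 = 4.75; w_5 = 2.75; h_5 = 3.25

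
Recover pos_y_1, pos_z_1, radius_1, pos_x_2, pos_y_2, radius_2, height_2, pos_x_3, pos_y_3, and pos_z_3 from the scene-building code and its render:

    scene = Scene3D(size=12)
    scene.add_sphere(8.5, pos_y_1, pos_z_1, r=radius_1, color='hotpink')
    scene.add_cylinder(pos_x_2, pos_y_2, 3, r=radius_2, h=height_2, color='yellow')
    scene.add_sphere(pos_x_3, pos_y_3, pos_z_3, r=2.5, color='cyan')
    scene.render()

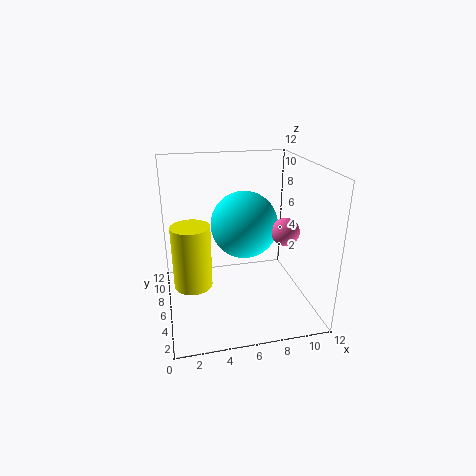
pos_y_1 = 2, pos_z_1 = 8, radius_1 = 1, pos_x_2 = 2, pos_y_2 = 4.5, radius_2 = 1.5, height_2 = 5, pos_x_3 = 6, pos_y_3 = 4, pos_z_3 = 8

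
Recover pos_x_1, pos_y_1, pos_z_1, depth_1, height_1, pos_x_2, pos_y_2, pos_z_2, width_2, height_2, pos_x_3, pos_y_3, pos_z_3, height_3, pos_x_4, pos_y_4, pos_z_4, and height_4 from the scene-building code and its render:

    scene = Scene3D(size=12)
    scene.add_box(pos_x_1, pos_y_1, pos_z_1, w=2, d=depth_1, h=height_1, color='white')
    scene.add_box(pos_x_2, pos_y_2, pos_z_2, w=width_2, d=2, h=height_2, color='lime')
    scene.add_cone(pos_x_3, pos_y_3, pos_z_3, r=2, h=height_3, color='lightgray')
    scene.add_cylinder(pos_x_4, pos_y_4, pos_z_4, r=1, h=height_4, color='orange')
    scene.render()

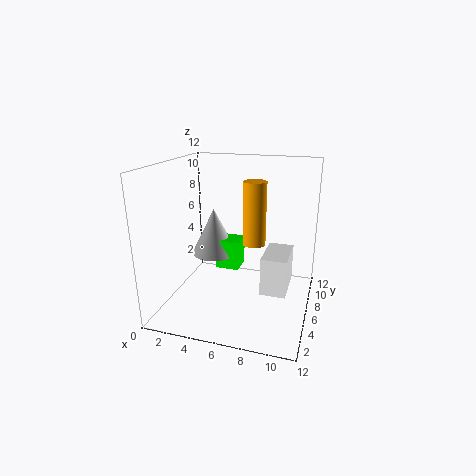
pos_x_1 = 8.5, pos_y_1 = 3.5, pos_z_1 = 2.5, depth_1 = 3.5, height_1 = 3, pos_x_2 = 4, pos_y_2 = 6, pos_z_2 = 3, width_2 = 2, height_2 = 2.5, pos_x_3 = 3.5, pos_y_3 = 7, pos_z_3 = 4, height_3 = 4, pos_x_4 = 7, pos_y_4 = 7.5, pos_z_4 = 5, height_4 = 5.5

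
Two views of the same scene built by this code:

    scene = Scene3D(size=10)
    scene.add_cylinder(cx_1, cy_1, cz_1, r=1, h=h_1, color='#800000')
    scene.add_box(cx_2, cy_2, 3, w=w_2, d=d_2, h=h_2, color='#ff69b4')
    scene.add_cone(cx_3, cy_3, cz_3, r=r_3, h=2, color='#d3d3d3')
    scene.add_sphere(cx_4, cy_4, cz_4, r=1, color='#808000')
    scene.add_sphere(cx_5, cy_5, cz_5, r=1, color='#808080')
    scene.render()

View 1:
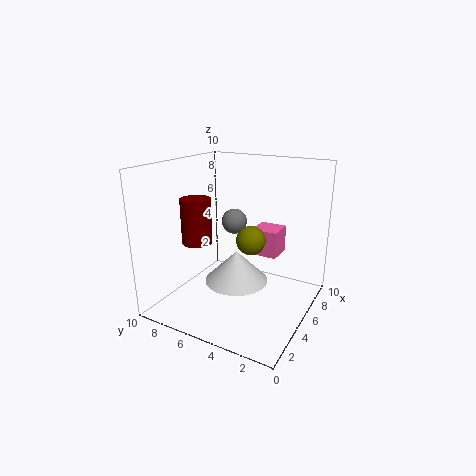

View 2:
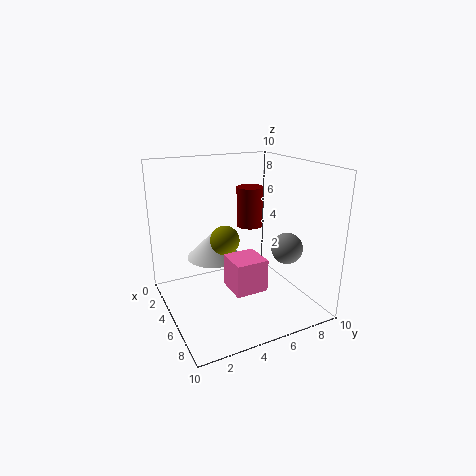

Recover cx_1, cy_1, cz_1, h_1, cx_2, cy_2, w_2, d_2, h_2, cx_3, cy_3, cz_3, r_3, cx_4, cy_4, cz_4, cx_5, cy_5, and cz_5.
cx_1 = 3; cy_1 = 7; cz_1 = 5; h_1 = 3; cx_2 = 7; cy_2 = 3; w_2 = 2; d_2 = 2; h_2 = 2; cx_3 = 3; cy_3 = 4; cz_3 = 3; r_3 = 2; cx_4 = 5; cy_4 = 4; cz_4 = 5; cx_5 = 8; cy_5 = 7; cz_5 = 5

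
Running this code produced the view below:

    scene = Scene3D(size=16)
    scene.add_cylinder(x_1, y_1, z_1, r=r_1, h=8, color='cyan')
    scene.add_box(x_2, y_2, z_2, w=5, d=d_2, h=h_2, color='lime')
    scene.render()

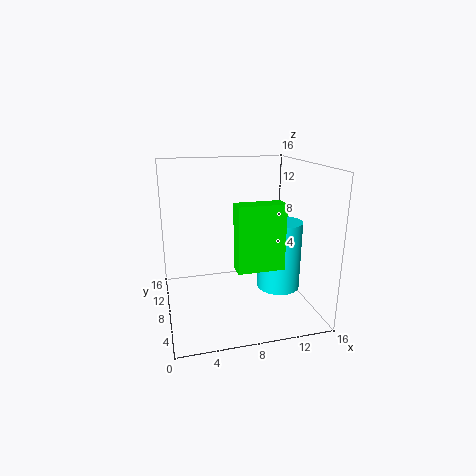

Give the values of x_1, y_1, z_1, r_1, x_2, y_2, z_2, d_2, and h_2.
x_1 = 13; y_1 = 8; z_1 = 1.5; r_1 = 2.5; x_2 = 7; y_2 = 4; z_2 = 5.5; d_2 = 2; h_2 = 7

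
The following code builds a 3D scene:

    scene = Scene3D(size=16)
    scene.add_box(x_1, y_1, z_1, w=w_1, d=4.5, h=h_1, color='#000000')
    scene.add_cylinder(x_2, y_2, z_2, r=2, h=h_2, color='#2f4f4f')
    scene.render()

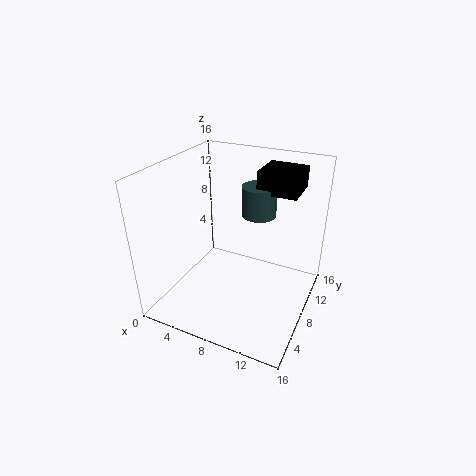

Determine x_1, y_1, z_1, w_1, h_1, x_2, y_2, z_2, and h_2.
x_1 = 9; y_1 = 10.5; z_1 = 12.5; w_1 = 4.5; h_1 = 2.5; x_2 = 9; y_2 = 11.5; z_2 = 9.5; h_2 = 3.5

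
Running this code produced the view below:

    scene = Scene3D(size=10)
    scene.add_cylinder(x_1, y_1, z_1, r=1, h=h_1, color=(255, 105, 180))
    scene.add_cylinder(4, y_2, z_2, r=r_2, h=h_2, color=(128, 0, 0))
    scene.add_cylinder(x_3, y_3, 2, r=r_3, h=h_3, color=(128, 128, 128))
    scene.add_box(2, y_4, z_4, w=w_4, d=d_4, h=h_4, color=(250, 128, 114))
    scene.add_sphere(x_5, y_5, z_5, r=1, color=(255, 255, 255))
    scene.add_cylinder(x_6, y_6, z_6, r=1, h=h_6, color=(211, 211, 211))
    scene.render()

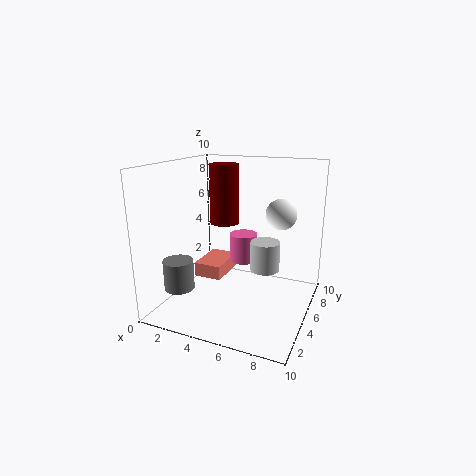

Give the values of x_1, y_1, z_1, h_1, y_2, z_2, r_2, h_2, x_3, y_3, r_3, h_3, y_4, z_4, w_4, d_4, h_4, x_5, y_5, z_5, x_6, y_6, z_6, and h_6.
x_1 = 5, y_1 = 6, z_1 = 3, h_1 = 2, y_2 = 5, z_2 = 6, r_2 = 1, h_2 = 4, x_3 = 2, y_3 = 2, r_3 = 1, h_3 = 2, y_4 = 4, z_4 = 2, w_4 = 2, d_4 = 3, h_4 = 1, x_5 = 8, y_5 = 5, z_5 = 7, x_6 = 7, y_6 = 5, z_6 = 3, h_6 = 2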